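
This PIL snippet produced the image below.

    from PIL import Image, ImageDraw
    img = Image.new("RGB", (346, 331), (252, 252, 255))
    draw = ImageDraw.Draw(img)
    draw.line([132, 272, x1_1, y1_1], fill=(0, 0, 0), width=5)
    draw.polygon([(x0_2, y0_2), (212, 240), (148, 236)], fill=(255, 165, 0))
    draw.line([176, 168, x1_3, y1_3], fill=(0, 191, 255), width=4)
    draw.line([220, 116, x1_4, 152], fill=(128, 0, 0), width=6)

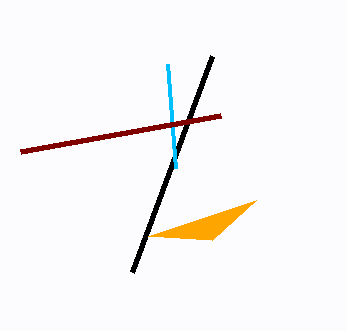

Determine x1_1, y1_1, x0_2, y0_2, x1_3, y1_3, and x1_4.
x1_1 = 212; y1_1 = 56; x0_2 = 256; y0_2 = 200; x1_3 = 168; y1_3 = 64; x1_4 = 20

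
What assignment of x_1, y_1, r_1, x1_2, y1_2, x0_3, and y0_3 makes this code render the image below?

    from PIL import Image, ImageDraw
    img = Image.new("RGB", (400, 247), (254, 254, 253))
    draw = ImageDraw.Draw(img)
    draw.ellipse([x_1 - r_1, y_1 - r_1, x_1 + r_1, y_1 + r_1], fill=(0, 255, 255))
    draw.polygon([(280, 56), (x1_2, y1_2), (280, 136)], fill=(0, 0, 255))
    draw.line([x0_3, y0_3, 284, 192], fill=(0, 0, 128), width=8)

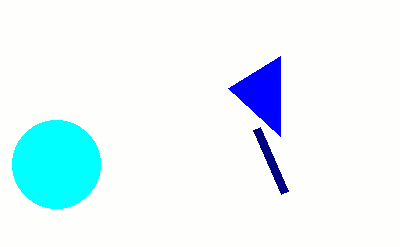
x_1 = 56; y_1 = 164; r_1 = 44; x1_2 = 228; y1_2 = 88; x0_3 = 256; y0_3 = 128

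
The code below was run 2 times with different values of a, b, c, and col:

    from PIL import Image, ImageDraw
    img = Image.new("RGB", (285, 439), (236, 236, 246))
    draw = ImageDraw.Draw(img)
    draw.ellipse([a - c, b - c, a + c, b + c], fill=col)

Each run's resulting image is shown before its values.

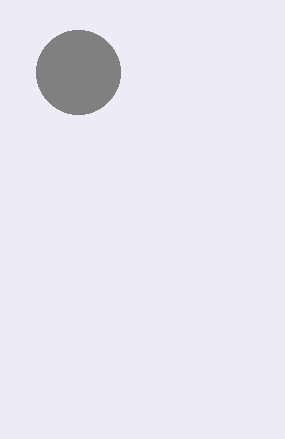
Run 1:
a = 78; b = 72; c = 42; col = 'gray'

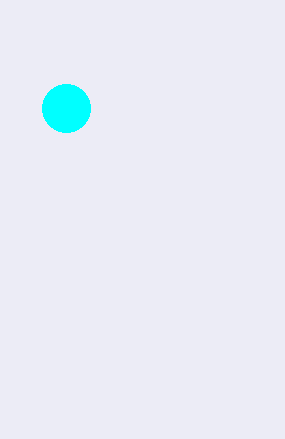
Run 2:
a = 66; b = 108; c = 24; col = 'cyan'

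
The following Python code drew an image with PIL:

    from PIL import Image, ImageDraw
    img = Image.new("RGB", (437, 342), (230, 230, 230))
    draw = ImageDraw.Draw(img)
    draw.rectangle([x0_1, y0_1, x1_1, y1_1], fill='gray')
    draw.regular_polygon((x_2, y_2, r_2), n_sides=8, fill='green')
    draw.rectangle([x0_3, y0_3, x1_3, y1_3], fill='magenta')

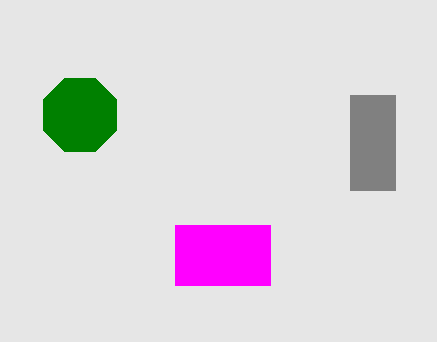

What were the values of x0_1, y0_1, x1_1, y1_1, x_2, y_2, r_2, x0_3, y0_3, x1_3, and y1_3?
x0_1 = 350, y0_1 = 95, x1_1 = 395, y1_1 = 190, x_2 = 80, y_2 = 115, r_2 = 40, x0_3 = 175, y0_3 = 225, x1_3 = 270, y1_3 = 285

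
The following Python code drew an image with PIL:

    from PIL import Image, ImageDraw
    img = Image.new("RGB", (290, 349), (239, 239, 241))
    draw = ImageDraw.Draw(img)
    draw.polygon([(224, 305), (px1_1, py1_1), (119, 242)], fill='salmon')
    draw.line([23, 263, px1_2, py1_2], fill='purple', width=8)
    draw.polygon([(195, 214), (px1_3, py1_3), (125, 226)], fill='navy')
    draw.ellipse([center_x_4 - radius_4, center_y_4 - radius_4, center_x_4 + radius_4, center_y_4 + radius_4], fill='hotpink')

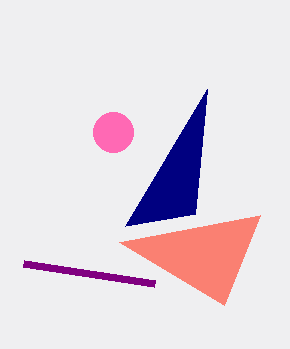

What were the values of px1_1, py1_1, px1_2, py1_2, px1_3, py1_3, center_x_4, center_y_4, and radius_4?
px1_1 = 260, py1_1 = 215, px1_2 = 154, py1_2 = 283, px1_3 = 207, py1_3 = 89, center_x_4 = 113, center_y_4 = 132, radius_4 = 20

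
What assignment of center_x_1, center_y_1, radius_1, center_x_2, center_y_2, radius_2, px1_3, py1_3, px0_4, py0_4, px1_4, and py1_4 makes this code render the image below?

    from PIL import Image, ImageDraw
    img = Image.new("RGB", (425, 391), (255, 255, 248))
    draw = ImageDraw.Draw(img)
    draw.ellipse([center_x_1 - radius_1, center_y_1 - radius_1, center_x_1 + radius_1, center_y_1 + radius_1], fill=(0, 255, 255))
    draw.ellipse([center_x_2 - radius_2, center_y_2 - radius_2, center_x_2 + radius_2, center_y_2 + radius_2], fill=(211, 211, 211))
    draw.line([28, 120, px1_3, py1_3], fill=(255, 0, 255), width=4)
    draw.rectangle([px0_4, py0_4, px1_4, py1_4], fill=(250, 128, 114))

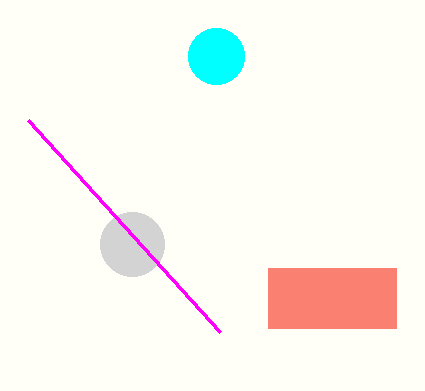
center_x_1 = 216; center_y_1 = 56; radius_1 = 28; center_x_2 = 132; center_y_2 = 244; radius_2 = 32; px1_3 = 220; py1_3 = 332; px0_4 = 268; py0_4 = 268; px1_4 = 396; py1_4 = 328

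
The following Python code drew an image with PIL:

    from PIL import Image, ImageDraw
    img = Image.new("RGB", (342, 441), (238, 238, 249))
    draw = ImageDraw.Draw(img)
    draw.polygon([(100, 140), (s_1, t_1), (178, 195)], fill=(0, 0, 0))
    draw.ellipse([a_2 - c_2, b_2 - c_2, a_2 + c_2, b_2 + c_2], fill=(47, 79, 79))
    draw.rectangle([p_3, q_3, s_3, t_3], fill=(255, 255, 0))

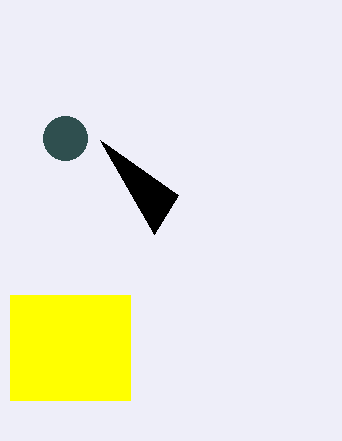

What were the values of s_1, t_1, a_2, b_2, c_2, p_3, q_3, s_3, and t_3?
s_1 = 154
t_1 = 234
a_2 = 65
b_2 = 138
c_2 = 22
p_3 = 10
q_3 = 295
s_3 = 130
t_3 = 400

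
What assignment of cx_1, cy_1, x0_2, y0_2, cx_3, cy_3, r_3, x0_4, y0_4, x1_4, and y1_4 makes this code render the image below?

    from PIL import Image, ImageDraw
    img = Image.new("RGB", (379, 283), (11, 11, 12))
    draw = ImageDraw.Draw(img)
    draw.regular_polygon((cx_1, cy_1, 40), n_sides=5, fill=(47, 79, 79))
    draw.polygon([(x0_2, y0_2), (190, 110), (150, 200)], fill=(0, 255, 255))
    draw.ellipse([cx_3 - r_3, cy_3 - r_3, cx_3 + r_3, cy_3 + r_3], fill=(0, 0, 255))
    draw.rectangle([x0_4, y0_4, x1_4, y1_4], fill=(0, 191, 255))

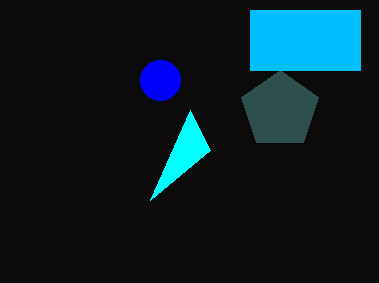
cx_1 = 280; cy_1 = 110; x0_2 = 210; y0_2 = 150; cx_3 = 160; cy_3 = 80; r_3 = 20; x0_4 = 250; y0_4 = 10; x1_4 = 360; y1_4 = 70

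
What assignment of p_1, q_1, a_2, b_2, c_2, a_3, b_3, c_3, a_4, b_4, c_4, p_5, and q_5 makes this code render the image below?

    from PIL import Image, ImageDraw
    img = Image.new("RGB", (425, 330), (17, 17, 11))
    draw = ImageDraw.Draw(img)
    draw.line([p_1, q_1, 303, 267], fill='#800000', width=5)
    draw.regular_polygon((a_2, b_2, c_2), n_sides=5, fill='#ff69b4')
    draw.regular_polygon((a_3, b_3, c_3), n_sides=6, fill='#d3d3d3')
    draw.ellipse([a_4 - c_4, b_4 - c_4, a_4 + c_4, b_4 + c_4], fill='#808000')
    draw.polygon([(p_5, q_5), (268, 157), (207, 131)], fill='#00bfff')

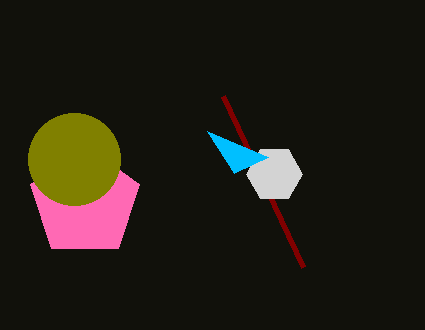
p_1 = 223, q_1 = 96, a_2 = 85, b_2 = 202, c_2 = 57, a_3 = 274, b_3 = 174, c_3 = 28, a_4 = 74, b_4 = 159, c_4 = 46, p_5 = 234, q_5 = 173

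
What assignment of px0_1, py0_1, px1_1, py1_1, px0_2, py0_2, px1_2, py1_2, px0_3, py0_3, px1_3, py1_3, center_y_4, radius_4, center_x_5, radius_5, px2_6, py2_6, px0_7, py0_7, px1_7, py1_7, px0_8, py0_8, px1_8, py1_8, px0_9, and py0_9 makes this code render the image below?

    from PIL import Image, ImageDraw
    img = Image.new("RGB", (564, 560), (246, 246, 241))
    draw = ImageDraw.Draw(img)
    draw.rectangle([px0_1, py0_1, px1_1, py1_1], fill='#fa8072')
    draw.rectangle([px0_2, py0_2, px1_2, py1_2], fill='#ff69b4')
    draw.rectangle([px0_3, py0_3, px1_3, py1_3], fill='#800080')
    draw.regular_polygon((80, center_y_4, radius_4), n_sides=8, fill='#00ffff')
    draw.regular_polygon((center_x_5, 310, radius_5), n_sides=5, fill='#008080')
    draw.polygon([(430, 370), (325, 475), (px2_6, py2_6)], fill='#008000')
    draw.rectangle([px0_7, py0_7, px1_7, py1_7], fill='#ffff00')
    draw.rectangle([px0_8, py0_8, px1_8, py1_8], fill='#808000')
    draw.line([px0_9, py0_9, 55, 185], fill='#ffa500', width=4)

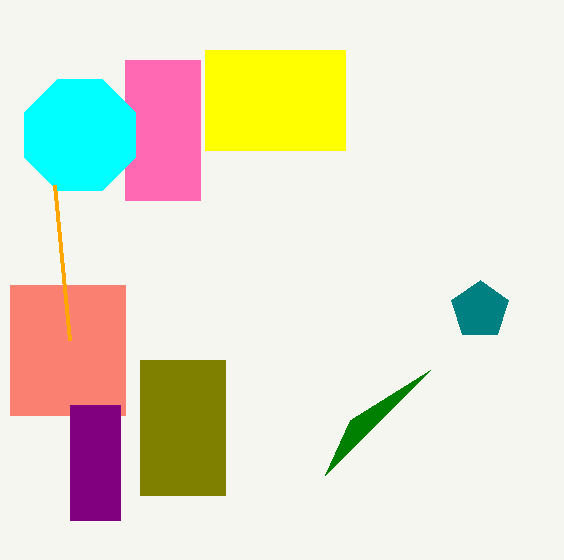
px0_1 = 10, py0_1 = 285, px1_1 = 125, py1_1 = 415, px0_2 = 125, py0_2 = 60, px1_2 = 200, py1_2 = 200, px0_3 = 70, py0_3 = 405, px1_3 = 120, py1_3 = 520, center_y_4 = 135, radius_4 = 60, center_x_5 = 480, radius_5 = 30, px2_6 = 350, py2_6 = 420, px0_7 = 205, py0_7 = 50, px1_7 = 345, py1_7 = 150, px0_8 = 140, py0_8 = 360, px1_8 = 225, py1_8 = 495, px0_9 = 70, py0_9 = 340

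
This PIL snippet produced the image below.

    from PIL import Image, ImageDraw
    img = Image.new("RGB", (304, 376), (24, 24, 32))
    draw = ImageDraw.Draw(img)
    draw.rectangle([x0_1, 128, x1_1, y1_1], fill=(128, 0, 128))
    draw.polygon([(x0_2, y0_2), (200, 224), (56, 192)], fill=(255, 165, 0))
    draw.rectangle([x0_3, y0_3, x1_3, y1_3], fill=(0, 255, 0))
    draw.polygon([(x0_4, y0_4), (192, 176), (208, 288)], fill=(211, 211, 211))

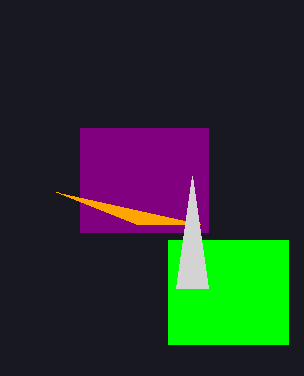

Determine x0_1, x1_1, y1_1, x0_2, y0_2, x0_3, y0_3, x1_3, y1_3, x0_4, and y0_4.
x0_1 = 80
x1_1 = 208
y1_1 = 232
x0_2 = 136
y0_2 = 224
x0_3 = 168
y0_3 = 240
x1_3 = 288
y1_3 = 344
x0_4 = 176
y0_4 = 288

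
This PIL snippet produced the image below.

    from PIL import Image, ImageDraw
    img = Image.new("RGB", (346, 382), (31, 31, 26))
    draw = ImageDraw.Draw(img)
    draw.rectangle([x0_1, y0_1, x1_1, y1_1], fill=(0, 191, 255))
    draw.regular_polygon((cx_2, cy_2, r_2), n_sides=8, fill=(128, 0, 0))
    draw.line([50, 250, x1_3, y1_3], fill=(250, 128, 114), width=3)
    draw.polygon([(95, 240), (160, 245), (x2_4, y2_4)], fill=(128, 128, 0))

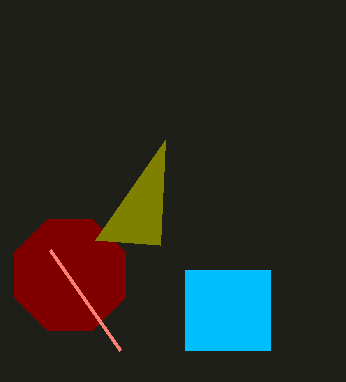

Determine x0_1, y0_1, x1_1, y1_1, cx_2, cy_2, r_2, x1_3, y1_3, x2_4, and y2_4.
x0_1 = 185, y0_1 = 270, x1_1 = 270, y1_1 = 350, cx_2 = 70, cy_2 = 275, r_2 = 60, x1_3 = 120, y1_3 = 350, x2_4 = 165, y2_4 = 140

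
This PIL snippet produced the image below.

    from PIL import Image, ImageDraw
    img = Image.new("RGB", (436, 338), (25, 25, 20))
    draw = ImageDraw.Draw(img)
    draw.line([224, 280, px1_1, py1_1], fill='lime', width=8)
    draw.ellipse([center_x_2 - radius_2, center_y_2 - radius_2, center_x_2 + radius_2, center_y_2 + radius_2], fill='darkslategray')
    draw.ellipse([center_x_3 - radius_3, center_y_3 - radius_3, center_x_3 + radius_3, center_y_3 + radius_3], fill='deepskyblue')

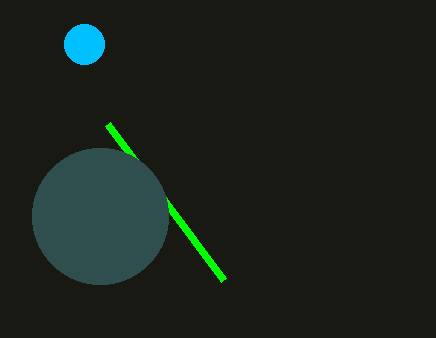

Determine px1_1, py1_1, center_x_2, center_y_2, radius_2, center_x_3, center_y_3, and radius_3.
px1_1 = 108
py1_1 = 124
center_x_2 = 100
center_y_2 = 216
radius_2 = 68
center_x_3 = 84
center_y_3 = 44
radius_3 = 20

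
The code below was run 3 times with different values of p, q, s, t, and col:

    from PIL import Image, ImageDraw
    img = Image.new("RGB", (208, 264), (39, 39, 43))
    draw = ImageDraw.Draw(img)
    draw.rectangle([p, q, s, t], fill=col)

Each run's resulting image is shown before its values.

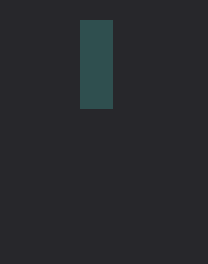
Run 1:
p = 80
q = 20
s = 112
t = 108
col = 'darkslategray'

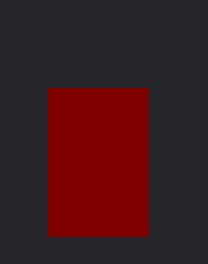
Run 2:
p = 48; q = 88; s = 148; t = 236; col = 'maroon'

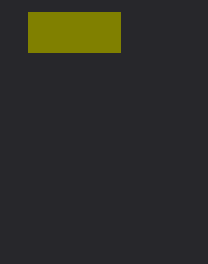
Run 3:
p = 28, q = 12, s = 120, t = 52, col = 'olive'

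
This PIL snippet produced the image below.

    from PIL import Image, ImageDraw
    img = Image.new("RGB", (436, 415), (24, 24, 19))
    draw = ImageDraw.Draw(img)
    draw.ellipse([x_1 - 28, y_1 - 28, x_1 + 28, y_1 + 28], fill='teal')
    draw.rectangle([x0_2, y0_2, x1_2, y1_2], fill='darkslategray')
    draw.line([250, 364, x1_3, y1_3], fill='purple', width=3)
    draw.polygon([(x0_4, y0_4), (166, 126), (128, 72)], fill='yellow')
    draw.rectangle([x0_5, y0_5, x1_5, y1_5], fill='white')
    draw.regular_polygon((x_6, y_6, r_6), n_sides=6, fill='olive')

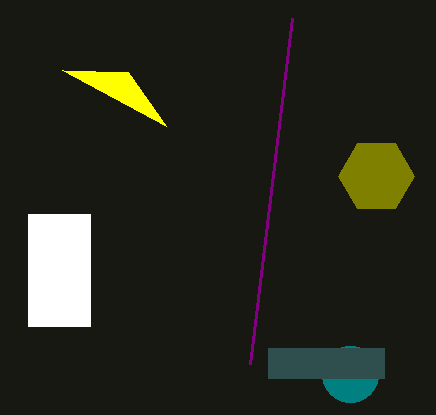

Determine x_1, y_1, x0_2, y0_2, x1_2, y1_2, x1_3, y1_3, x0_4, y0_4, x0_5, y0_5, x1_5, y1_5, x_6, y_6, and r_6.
x_1 = 350; y_1 = 374; x0_2 = 268; y0_2 = 348; x1_2 = 384; y1_2 = 378; x1_3 = 292; y1_3 = 18; x0_4 = 62; y0_4 = 70; x0_5 = 28; y0_5 = 214; x1_5 = 90; y1_5 = 326; x_6 = 376; y_6 = 176; r_6 = 38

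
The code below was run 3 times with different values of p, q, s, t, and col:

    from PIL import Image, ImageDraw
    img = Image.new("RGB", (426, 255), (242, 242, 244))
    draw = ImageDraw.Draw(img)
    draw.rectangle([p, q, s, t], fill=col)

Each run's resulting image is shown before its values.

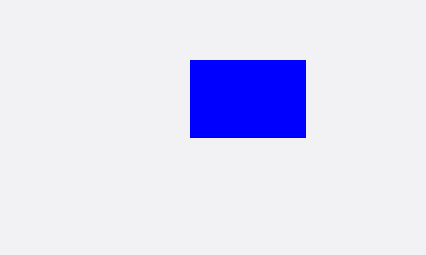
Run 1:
p = 190, q = 60, s = 305, t = 137, col = 'blue'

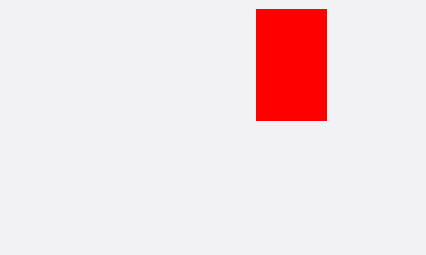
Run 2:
p = 256, q = 9, s = 326, t = 120, col = 'red'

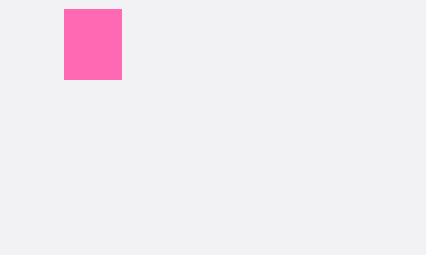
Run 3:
p = 64; q = 9; s = 121; t = 79; col = 'hotpink'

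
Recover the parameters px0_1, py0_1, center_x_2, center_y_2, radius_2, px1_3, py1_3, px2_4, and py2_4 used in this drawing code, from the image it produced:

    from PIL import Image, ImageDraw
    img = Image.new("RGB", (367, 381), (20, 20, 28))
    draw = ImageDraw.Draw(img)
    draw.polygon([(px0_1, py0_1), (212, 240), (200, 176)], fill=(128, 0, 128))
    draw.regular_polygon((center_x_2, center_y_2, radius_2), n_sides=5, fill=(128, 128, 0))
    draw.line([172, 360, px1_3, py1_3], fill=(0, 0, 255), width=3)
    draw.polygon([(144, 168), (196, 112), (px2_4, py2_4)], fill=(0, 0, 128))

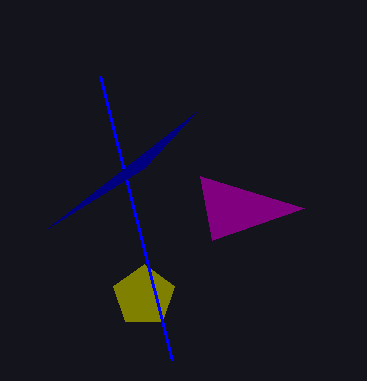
px0_1 = 304; py0_1 = 208; center_x_2 = 144; center_y_2 = 296; radius_2 = 32; px1_3 = 100; py1_3 = 76; px2_4 = 48; py2_4 = 228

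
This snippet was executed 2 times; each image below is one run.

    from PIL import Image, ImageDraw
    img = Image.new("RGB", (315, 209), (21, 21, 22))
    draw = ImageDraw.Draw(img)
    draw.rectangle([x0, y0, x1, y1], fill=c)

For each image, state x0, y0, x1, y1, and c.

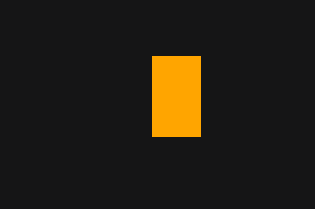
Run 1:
x0 = 152, y0 = 56, x1 = 200, y1 = 136, c = 'orange'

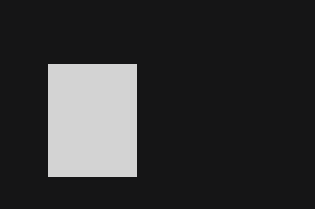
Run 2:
x0 = 48
y0 = 64
x1 = 136
y1 = 176
c = 'lightgray'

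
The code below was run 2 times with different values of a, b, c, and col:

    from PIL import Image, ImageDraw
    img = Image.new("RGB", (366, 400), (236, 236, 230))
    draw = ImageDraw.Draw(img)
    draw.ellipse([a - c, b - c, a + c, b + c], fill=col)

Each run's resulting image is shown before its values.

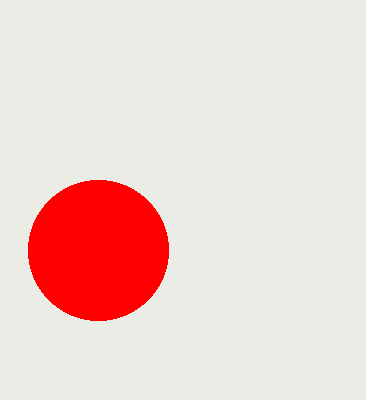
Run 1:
a = 98
b = 250
c = 70
col = 'red'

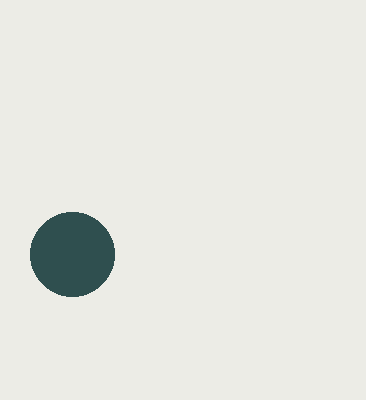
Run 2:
a = 72; b = 254; c = 42; col = 'darkslategray'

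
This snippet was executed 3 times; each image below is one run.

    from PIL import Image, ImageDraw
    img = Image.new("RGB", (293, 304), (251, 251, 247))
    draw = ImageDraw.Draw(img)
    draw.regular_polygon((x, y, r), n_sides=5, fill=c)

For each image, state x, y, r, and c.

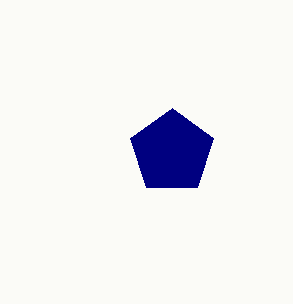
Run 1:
x = 172; y = 152; r = 44; c = 'navy'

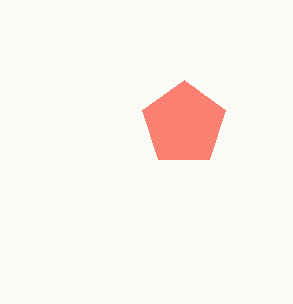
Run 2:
x = 184; y = 124; r = 44; c = 'salmon'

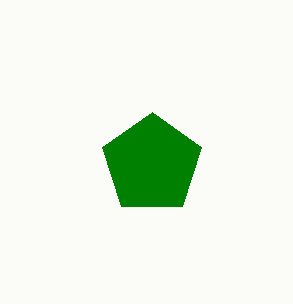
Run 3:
x = 152, y = 164, r = 52, c = 'green'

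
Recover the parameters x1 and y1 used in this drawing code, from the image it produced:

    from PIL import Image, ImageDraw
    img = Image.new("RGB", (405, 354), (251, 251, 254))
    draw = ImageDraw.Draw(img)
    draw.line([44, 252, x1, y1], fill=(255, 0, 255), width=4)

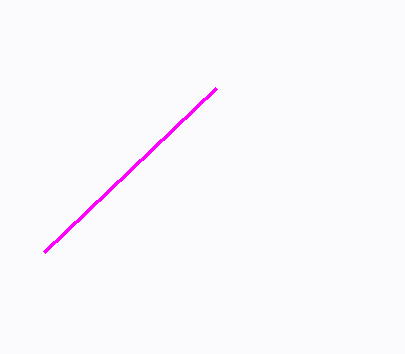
x1 = 216; y1 = 88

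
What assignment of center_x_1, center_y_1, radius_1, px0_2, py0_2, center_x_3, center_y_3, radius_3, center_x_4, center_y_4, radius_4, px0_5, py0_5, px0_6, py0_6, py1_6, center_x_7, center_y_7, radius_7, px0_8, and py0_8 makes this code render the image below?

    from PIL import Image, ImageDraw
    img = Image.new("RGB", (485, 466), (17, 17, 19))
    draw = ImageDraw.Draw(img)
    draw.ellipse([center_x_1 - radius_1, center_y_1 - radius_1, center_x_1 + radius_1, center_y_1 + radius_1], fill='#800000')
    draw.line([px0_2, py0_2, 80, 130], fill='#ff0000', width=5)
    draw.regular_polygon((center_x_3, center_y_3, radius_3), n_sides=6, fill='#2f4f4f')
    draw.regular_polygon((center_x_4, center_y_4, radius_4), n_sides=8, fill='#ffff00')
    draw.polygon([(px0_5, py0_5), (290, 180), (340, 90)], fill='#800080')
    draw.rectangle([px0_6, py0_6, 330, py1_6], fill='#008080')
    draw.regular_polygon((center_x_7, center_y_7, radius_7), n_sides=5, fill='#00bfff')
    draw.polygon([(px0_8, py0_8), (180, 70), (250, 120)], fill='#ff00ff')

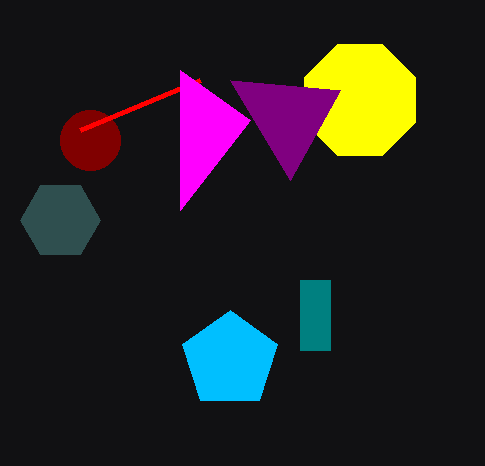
center_x_1 = 90, center_y_1 = 140, radius_1 = 30, px0_2 = 200, py0_2 = 80, center_x_3 = 60, center_y_3 = 220, radius_3 = 40, center_x_4 = 360, center_y_4 = 100, radius_4 = 60, px0_5 = 230, py0_5 = 80, px0_6 = 300, py0_6 = 280, py1_6 = 350, center_x_7 = 230, center_y_7 = 360, radius_7 = 50, px0_8 = 180, py0_8 = 210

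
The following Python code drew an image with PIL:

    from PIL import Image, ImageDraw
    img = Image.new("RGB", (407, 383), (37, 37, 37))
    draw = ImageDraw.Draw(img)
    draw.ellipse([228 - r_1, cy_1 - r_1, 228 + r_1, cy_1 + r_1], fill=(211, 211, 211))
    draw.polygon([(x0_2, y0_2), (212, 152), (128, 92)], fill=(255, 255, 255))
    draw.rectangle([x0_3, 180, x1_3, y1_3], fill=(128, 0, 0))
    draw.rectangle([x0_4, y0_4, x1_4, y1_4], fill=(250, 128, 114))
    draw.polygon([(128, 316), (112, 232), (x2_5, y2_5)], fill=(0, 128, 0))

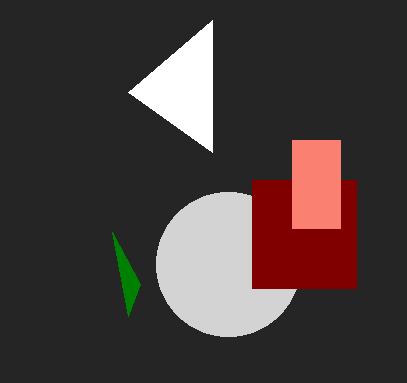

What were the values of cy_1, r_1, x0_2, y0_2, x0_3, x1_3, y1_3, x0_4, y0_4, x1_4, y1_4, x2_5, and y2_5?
cy_1 = 264; r_1 = 72; x0_2 = 212; y0_2 = 20; x0_3 = 252; x1_3 = 356; y1_3 = 288; x0_4 = 292; y0_4 = 140; x1_4 = 340; y1_4 = 228; x2_5 = 140; y2_5 = 284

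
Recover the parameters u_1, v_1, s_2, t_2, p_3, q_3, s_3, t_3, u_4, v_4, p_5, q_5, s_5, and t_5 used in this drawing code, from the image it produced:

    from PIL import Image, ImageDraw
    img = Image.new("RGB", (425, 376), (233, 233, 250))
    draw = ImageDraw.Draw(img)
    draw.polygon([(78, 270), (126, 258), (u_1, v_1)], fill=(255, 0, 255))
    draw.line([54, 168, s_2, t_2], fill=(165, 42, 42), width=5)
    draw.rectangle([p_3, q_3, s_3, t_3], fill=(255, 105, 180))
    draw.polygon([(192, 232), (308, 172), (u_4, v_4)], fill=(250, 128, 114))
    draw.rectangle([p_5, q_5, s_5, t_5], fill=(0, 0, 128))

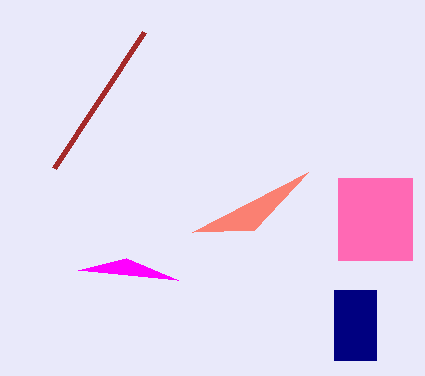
u_1 = 178
v_1 = 280
s_2 = 144
t_2 = 32
p_3 = 338
q_3 = 178
s_3 = 412
t_3 = 260
u_4 = 254
v_4 = 230
p_5 = 334
q_5 = 290
s_5 = 376
t_5 = 360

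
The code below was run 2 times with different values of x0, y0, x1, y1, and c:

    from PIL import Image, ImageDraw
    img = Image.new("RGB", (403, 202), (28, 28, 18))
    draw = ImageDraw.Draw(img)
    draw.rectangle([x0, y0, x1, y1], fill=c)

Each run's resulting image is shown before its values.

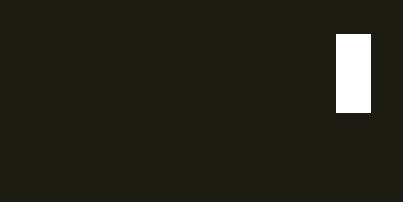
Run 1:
x0 = 336, y0 = 34, x1 = 370, y1 = 112, c = 'white'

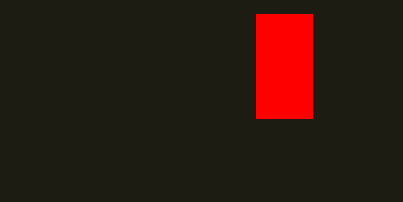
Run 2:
x0 = 256; y0 = 14; x1 = 312; y1 = 118; c = 'red'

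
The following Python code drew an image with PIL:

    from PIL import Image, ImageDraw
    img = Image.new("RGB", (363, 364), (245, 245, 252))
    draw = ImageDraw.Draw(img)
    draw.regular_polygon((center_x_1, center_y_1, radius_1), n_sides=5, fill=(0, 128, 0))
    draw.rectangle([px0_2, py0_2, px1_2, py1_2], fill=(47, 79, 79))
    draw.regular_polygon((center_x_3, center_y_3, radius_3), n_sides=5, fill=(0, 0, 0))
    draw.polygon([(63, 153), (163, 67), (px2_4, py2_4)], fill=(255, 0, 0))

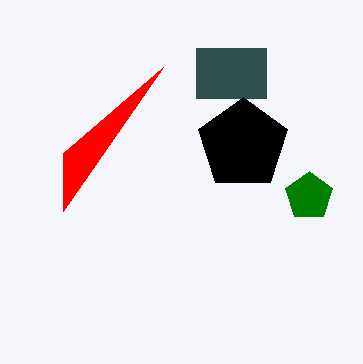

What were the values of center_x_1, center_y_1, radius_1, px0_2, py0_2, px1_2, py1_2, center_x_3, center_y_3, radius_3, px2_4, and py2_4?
center_x_1 = 309, center_y_1 = 196, radius_1 = 25, px0_2 = 196, py0_2 = 48, px1_2 = 266, py1_2 = 98, center_x_3 = 243, center_y_3 = 144, radius_3 = 47, px2_4 = 63, py2_4 = 211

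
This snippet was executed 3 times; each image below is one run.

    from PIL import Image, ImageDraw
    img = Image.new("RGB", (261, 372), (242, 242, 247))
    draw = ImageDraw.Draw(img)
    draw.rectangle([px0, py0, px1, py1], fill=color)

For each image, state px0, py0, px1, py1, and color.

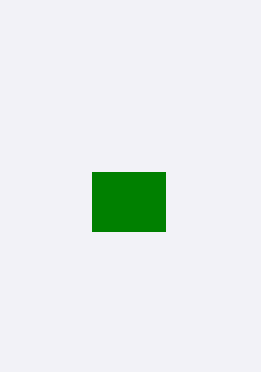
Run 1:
px0 = 92; py0 = 172; px1 = 165; py1 = 231; color = 'green'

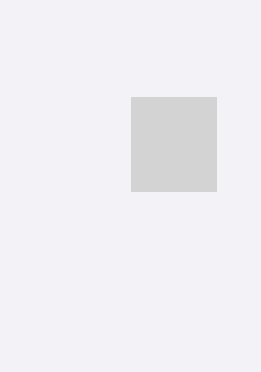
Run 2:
px0 = 131, py0 = 97, px1 = 216, py1 = 191, color = 'lightgray'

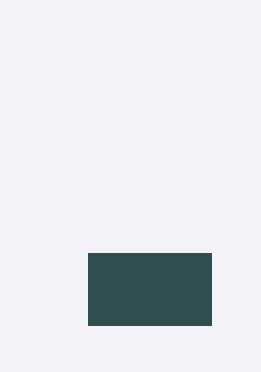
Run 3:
px0 = 88; py0 = 253; px1 = 211; py1 = 325; color = 'darkslategray'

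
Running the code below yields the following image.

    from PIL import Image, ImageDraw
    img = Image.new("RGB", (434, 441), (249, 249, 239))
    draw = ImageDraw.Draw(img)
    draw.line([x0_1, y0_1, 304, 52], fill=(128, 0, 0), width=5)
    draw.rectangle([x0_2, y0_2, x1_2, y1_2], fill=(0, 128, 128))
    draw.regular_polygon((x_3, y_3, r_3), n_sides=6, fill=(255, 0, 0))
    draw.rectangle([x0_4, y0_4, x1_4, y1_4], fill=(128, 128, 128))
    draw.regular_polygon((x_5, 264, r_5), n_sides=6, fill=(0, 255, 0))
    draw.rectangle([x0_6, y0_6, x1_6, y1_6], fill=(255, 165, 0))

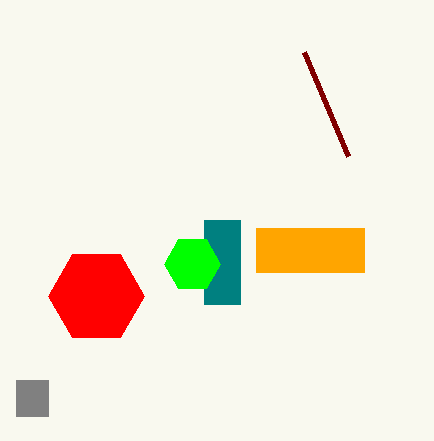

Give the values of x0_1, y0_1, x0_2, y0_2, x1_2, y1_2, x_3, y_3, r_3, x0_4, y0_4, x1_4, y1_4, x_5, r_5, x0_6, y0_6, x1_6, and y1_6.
x0_1 = 348
y0_1 = 156
x0_2 = 204
y0_2 = 220
x1_2 = 240
y1_2 = 304
x_3 = 96
y_3 = 296
r_3 = 48
x0_4 = 16
y0_4 = 380
x1_4 = 48
y1_4 = 416
x_5 = 192
r_5 = 28
x0_6 = 256
y0_6 = 228
x1_6 = 364
y1_6 = 272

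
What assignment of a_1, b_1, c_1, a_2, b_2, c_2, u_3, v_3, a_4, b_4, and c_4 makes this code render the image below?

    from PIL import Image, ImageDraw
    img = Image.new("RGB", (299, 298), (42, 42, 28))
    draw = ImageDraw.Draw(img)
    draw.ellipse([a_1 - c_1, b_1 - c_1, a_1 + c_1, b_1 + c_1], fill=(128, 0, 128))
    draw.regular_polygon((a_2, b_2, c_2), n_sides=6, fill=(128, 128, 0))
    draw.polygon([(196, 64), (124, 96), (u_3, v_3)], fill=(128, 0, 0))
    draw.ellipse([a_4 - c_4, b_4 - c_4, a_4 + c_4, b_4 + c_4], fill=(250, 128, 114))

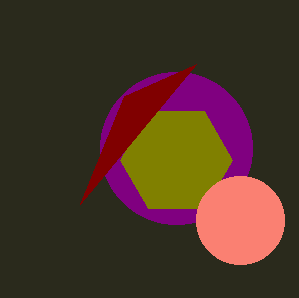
a_1 = 176
b_1 = 148
c_1 = 76
a_2 = 176
b_2 = 160
c_2 = 56
u_3 = 80
v_3 = 204
a_4 = 240
b_4 = 220
c_4 = 44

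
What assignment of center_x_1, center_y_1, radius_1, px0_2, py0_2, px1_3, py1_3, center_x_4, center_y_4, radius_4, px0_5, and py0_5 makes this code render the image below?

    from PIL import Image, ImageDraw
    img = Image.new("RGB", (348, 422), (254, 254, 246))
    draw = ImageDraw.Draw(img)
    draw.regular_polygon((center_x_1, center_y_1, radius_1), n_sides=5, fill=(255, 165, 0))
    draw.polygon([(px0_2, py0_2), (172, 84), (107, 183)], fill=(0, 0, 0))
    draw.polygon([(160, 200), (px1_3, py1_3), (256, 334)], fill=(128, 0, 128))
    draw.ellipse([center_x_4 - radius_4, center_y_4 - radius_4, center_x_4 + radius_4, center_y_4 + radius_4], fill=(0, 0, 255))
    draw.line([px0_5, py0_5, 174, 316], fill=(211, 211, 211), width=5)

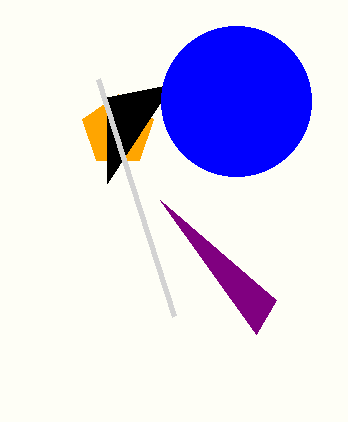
center_x_1 = 118, center_y_1 = 131, radius_1 = 37, px0_2 = 107, py0_2 = 97, px1_3 = 276, py1_3 = 300, center_x_4 = 236, center_y_4 = 101, radius_4 = 75, px0_5 = 98, py0_5 = 79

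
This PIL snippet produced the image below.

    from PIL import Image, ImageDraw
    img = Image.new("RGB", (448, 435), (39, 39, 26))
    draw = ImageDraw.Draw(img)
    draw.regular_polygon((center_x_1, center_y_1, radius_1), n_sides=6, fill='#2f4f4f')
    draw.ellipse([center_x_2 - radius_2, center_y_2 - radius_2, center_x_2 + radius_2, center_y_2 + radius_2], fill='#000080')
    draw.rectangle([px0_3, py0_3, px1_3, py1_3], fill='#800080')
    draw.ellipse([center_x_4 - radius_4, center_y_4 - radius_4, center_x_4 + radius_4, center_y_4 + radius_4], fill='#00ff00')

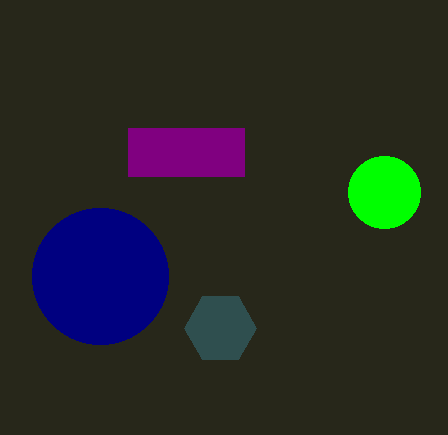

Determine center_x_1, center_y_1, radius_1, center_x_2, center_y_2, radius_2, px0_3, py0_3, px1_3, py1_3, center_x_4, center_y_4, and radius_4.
center_x_1 = 220, center_y_1 = 328, radius_1 = 36, center_x_2 = 100, center_y_2 = 276, radius_2 = 68, px0_3 = 128, py0_3 = 128, px1_3 = 244, py1_3 = 176, center_x_4 = 384, center_y_4 = 192, radius_4 = 36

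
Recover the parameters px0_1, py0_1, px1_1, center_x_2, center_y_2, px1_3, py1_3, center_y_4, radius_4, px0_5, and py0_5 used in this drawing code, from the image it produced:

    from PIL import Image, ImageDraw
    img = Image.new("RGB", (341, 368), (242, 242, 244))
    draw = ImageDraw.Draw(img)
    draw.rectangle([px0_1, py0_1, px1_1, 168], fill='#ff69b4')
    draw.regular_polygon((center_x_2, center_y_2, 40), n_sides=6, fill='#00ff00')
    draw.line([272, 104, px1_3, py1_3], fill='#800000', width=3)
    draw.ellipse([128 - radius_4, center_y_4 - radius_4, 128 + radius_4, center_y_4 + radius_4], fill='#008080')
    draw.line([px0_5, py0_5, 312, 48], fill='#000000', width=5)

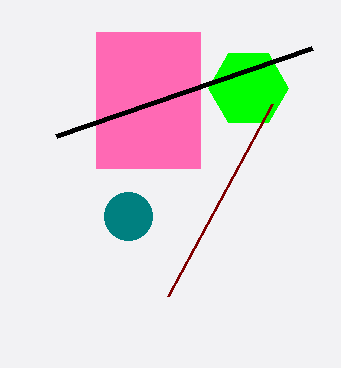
px0_1 = 96; py0_1 = 32; px1_1 = 200; center_x_2 = 248; center_y_2 = 88; px1_3 = 168; py1_3 = 296; center_y_4 = 216; radius_4 = 24; px0_5 = 56; py0_5 = 136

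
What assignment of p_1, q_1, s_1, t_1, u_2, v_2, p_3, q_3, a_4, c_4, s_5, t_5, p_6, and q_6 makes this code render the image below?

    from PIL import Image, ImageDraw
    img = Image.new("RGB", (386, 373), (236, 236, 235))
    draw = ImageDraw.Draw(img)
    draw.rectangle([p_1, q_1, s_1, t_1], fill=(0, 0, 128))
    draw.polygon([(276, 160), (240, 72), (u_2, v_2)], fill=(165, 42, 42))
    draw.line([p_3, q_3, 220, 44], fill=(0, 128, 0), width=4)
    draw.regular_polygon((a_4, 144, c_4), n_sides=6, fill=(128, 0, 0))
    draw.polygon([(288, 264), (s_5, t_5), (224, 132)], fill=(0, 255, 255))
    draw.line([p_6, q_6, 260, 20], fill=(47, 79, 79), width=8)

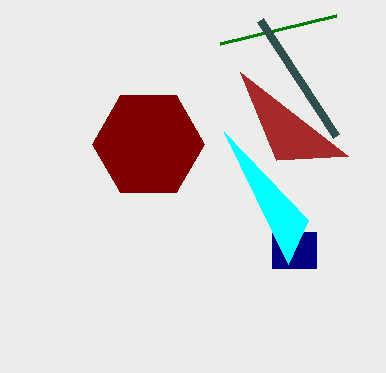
p_1 = 272; q_1 = 232; s_1 = 316; t_1 = 268; u_2 = 348; v_2 = 156; p_3 = 336; q_3 = 16; a_4 = 148; c_4 = 56; s_5 = 308; t_5 = 220; p_6 = 336; q_6 = 136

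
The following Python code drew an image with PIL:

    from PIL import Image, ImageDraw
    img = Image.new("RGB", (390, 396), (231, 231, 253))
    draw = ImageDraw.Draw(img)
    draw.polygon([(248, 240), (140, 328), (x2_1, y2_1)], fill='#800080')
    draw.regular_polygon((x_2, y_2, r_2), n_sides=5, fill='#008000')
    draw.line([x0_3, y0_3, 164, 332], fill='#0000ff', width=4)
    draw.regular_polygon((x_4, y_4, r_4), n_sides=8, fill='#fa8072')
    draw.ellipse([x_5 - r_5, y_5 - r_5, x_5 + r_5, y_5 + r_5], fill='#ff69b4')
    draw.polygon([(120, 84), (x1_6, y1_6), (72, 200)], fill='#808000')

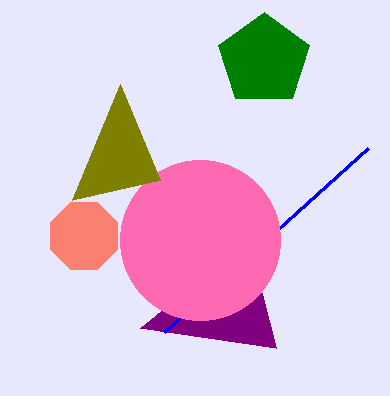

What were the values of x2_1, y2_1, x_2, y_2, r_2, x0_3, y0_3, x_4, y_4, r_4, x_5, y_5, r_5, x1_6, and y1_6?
x2_1 = 276, y2_1 = 348, x_2 = 264, y_2 = 60, r_2 = 48, x0_3 = 368, y0_3 = 148, x_4 = 84, y_4 = 236, r_4 = 36, x_5 = 200, y_5 = 240, r_5 = 80, x1_6 = 160, y1_6 = 180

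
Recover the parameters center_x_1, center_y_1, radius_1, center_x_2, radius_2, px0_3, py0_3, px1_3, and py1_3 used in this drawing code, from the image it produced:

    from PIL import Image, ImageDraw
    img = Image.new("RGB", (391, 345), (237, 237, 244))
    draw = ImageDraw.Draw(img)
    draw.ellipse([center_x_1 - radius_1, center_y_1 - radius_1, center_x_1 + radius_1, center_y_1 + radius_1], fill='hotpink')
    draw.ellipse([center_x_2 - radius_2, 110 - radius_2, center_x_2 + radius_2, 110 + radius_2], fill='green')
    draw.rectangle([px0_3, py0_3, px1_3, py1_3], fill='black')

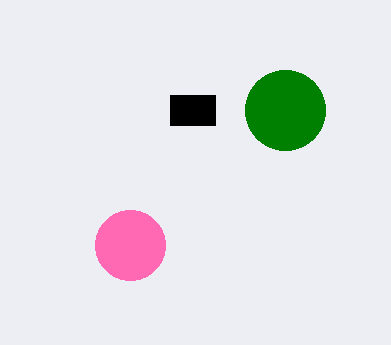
center_x_1 = 130
center_y_1 = 245
radius_1 = 35
center_x_2 = 285
radius_2 = 40
px0_3 = 170
py0_3 = 95
px1_3 = 215
py1_3 = 125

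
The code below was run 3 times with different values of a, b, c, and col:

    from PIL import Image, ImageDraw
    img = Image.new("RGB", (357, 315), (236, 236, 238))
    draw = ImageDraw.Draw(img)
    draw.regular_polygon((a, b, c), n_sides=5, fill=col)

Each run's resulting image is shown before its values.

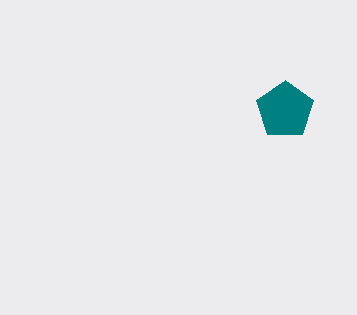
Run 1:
a = 285; b = 110; c = 30; col = 'teal'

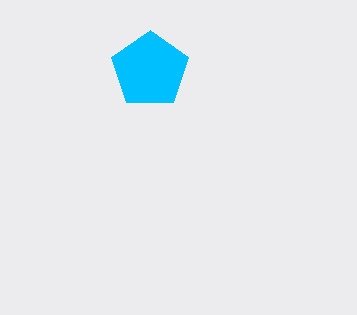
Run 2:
a = 150
b = 70
c = 40
col = 'deepskyblue'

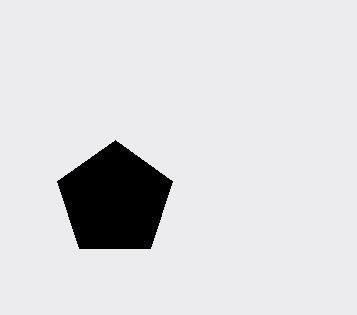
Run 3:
a = 115, b = 200, c = 60, col = 'black'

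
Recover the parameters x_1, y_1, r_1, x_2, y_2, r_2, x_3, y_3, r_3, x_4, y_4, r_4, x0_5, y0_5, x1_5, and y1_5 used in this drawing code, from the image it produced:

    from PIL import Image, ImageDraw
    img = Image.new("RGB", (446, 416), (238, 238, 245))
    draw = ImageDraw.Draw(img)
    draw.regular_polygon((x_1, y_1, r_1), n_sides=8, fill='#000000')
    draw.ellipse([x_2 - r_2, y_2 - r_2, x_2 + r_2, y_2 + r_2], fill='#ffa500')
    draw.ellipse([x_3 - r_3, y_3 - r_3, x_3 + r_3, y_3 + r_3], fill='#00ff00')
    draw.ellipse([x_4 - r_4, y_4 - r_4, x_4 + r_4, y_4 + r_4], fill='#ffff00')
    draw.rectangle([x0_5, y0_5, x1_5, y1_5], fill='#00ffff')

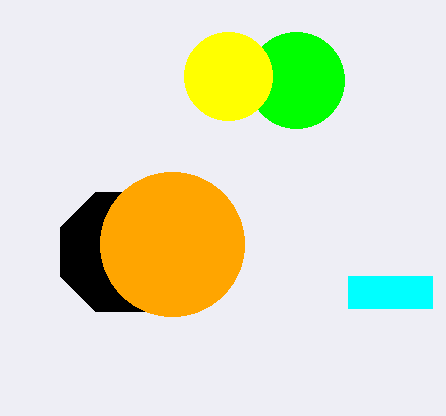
x_1 = 120, y_1 = 252, r_1 = 64, x_2 = 172, y_2 = 244, r_2 = 72, x_3 = 296, y_3 = 80, r_3 = 48, x_4 = 228, y_4 = 76, r_4 = 44, x0_5 = 348, y0_5 = 276, x1_5 = 432, y1_5 = 308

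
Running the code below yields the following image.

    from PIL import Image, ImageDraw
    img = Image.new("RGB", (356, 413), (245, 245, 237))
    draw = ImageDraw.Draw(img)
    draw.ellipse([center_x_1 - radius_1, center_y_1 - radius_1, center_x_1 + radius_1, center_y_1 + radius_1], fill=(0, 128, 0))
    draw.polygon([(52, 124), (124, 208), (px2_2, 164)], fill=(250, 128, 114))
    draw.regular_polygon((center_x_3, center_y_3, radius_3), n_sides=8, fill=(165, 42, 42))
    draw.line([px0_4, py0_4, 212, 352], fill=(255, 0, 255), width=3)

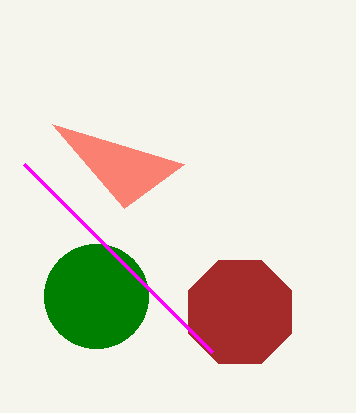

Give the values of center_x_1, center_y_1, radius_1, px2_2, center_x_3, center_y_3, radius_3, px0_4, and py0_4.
center_x_1 = 96; center_y_1 = 296; radius_1 = 52; px2_2 = 184; center_x_3 = 240; center_y_3 = 312; radius_3 = 56; px0_4 = 24; py0_4 = 164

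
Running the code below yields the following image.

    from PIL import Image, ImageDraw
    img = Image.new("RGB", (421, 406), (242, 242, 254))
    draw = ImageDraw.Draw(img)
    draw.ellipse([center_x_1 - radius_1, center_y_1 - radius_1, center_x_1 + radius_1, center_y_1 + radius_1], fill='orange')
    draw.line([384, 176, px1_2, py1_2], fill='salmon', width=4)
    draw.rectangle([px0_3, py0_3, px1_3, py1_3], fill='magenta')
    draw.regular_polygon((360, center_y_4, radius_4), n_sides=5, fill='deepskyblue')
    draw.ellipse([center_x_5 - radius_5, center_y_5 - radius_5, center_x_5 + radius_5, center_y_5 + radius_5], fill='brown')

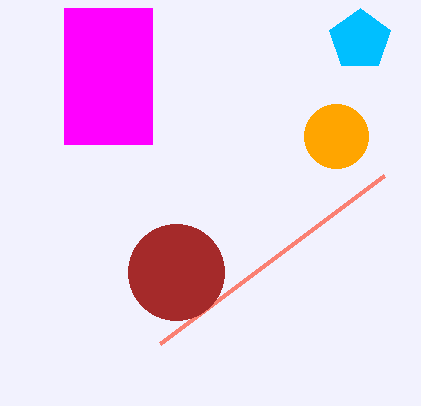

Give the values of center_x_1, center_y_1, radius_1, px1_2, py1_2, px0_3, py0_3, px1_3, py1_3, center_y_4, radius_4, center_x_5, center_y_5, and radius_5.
center_x_1 = 336
center_y_1 = 136
radius_1 = 32
px1_2 = 160
py1_2 = 344
px0_3 = 64
py0_3 = 8
px1_3 = 152
py1_3 = 144
center_y_4 = 40
radius_4 = 32
center_x_5 = 176
center_y_5 = 272
radius_5 = 48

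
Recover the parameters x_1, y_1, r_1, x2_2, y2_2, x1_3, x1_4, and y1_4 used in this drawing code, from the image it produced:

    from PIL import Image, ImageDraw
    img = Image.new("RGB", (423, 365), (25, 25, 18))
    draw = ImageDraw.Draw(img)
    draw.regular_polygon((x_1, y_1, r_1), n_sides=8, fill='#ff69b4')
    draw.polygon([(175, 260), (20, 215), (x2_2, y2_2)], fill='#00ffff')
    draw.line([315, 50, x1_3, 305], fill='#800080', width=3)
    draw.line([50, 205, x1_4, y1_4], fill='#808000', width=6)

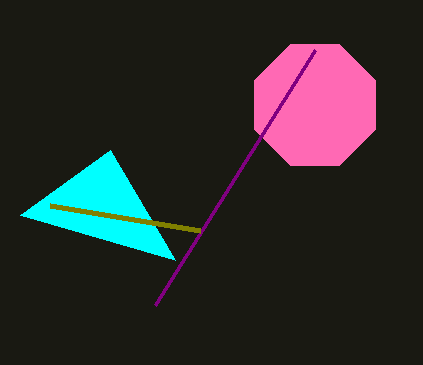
x_1 = 315; y_1 = 105; r_1 = 65; x2_2 = 110; y2_2 = 150; x1_3 = 155; x1_4 = 200; y1_4 = 230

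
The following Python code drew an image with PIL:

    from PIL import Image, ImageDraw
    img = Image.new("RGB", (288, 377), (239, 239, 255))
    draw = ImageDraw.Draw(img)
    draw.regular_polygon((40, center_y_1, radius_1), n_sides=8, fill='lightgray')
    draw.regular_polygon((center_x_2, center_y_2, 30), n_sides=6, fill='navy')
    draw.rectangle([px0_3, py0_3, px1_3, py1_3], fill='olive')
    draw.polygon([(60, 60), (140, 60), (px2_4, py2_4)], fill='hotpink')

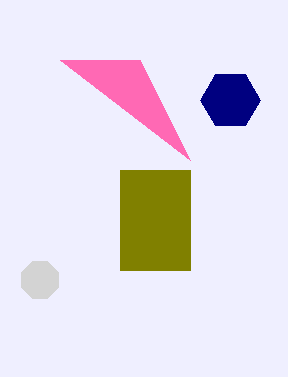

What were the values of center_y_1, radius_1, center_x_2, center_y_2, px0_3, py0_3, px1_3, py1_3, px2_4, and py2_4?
center_y_1 = 280, radius_1 = 20, center_x_2 = 230, center_y_2 = 100, px0_3 = 120, py0_3 = 170, px1_3 = 190, py1_3 = 270, px2_4 = 190, py2_4 = 160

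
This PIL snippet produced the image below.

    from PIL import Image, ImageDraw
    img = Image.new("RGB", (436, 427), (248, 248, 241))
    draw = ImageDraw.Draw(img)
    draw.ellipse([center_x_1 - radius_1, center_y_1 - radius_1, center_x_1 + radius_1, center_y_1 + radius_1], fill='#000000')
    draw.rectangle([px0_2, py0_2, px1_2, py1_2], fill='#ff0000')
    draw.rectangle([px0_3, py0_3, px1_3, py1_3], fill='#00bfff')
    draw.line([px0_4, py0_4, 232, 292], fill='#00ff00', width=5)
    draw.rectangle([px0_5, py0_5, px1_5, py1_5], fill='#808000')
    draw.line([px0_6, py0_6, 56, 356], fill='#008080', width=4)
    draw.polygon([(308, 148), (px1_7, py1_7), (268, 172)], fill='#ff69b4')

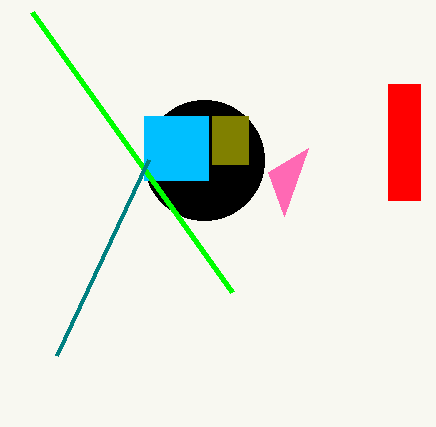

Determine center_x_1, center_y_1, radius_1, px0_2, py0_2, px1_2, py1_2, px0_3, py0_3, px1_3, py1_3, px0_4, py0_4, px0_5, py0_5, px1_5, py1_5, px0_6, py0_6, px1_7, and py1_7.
center_x_1 = 204; center_y_1 = 160; radius_1 = 60; px0_2 = 388; py0_2 = 84; px1_2 = 420; py1_2 = 200; px0_3 = 144; py0_3 = 116; px1_3 = 208; py1_3 = 180; px0_4 = 32; py0_4 = 12; px0_5 = 212; py0_5 = 116; px1_5 = 248; py1_5 = 164; px0_6 = 148; py0_6 = 160; px1_7 = 284; py1_7 = 216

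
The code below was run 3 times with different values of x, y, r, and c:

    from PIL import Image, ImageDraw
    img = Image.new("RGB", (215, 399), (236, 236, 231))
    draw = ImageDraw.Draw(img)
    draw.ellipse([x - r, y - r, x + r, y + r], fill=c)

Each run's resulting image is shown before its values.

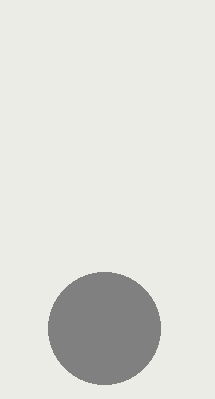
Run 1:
x = 104; y = 328; r = 56; c = 'gray'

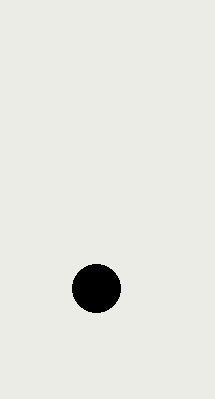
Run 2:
x = 96, y = 288, r = 24, c = 'black'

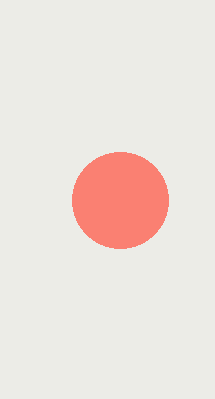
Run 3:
x = 120; y = 200; r = 48; c = 'salmon'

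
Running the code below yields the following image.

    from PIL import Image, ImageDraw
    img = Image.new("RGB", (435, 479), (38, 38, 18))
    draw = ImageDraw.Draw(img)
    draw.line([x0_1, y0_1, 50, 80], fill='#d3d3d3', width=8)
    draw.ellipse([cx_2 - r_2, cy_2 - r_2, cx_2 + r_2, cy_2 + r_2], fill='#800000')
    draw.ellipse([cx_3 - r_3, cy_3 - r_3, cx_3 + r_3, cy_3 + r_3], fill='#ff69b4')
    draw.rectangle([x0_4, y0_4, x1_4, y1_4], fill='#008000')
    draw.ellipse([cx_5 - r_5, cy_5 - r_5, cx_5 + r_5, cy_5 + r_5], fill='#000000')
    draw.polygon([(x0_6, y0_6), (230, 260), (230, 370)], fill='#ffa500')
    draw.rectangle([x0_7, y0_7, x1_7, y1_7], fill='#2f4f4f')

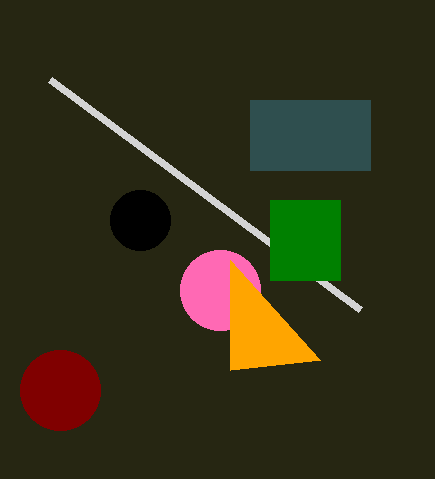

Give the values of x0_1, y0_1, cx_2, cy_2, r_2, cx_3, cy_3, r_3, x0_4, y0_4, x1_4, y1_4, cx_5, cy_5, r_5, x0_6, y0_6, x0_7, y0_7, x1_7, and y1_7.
x0_1 = 360; y0_1 = 310; cx_2 = 60; cy_2 = 390; r_2 = 40; cx_3 = 220; cy_3 = 290; r_3 = 40; x0_4 = 270; y0_4 = 200; x1_4 = 340; y1_4 = 280; cx_5 = 140; cy_5 = 220; r_5 = 30; x0_6 = 320; y0_6 = 360; x0_7 = 250; y0_7 = 100; x1_7 = 370; y1_7 = 170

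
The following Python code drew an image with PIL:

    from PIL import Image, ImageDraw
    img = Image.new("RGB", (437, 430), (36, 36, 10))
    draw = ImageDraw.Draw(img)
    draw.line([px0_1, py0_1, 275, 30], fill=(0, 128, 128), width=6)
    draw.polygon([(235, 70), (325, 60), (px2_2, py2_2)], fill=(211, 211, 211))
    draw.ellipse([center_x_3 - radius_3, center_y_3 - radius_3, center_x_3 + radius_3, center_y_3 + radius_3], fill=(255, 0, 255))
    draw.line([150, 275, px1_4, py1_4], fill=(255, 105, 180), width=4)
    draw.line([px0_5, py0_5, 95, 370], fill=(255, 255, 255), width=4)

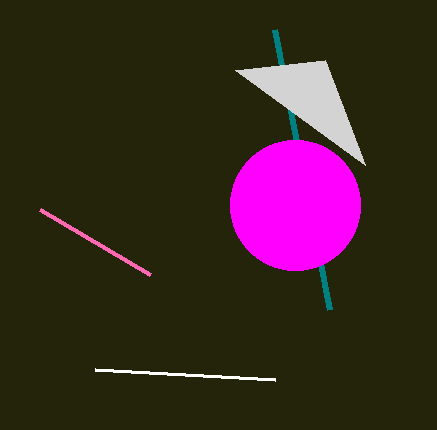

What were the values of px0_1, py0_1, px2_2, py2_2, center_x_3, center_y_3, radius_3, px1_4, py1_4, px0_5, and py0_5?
px0_1 = 330; py0_1 = 310; px2_2 = 365; py2_2 = 165; center_x_3 = 295; center_y_3 = 205; radius_3 = 65; px1_4 = 40; py1_4 = 210; px0_5 = 275; py0_5 = 380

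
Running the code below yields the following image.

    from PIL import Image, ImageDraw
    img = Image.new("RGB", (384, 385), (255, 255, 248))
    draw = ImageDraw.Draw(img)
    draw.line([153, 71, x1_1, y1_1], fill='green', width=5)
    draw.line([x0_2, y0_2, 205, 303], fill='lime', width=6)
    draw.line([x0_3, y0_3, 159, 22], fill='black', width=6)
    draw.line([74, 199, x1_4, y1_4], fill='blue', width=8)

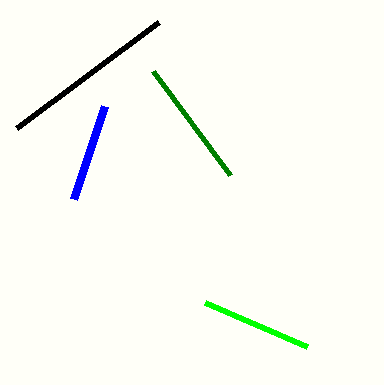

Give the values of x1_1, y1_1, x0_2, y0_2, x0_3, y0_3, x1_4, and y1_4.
x1_1 = 230; y1_1 = 175; x0_2 = 307; y0_2 = 347; x0_3 = 17; y0_3 = 128; x1_4 = 105; y1_4 = 106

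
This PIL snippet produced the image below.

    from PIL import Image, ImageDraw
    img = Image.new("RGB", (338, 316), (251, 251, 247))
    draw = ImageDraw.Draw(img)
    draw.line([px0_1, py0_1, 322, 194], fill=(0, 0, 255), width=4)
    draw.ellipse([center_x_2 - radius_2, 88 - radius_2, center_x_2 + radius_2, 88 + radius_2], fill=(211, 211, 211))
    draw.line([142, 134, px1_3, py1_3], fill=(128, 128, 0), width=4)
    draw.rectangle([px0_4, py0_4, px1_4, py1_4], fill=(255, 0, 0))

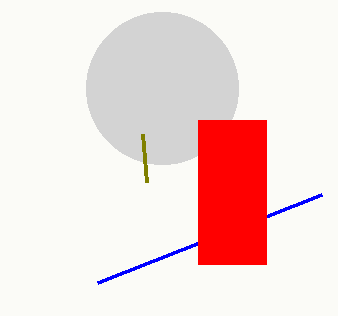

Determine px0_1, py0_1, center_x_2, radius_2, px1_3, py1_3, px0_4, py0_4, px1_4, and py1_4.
px0_1 = 98
py0_1 = 282
center_x_2 = 162
radius_2 = 76
px1_3 = 146
py1_3 = 182
px0_4 = 198
py0_4 = 120
px1_4 = 266
py1_4 = 264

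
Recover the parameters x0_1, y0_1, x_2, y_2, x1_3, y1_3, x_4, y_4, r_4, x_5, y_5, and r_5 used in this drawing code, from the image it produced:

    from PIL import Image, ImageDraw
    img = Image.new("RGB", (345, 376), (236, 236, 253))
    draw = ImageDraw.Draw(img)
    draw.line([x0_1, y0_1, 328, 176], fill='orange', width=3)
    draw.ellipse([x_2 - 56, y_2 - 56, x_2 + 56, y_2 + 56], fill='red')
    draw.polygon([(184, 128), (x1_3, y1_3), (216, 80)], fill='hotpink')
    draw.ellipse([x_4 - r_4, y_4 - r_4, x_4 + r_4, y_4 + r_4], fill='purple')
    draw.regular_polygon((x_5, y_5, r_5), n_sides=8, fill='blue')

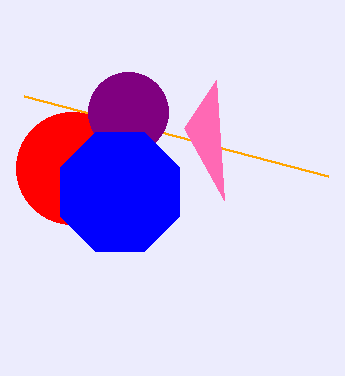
x0_1 = 24, y0_1 = 96, x_2 = 72, y_2 = 168, x1_3 = 224, y1_3 = 200, x_4 = 128, y_4 = 112, r_4 = 40, x_5 = 120, y_5 = 192, r_5 = 64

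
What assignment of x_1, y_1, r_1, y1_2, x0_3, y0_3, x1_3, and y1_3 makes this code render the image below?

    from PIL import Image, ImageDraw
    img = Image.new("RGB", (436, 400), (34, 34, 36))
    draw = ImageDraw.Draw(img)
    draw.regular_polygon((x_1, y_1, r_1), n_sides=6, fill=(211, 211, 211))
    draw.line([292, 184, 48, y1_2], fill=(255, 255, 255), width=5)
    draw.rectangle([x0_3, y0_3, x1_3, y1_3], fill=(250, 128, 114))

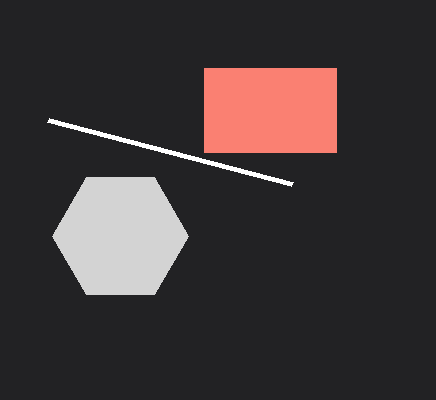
x_1 = 120, y_1 = 236, r_1 = 68, y1_2 = 120, x0_3 = 204, y0_3 = 68, x1_3 = 336, y1_3 = 152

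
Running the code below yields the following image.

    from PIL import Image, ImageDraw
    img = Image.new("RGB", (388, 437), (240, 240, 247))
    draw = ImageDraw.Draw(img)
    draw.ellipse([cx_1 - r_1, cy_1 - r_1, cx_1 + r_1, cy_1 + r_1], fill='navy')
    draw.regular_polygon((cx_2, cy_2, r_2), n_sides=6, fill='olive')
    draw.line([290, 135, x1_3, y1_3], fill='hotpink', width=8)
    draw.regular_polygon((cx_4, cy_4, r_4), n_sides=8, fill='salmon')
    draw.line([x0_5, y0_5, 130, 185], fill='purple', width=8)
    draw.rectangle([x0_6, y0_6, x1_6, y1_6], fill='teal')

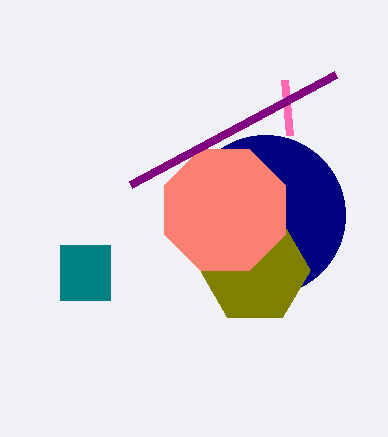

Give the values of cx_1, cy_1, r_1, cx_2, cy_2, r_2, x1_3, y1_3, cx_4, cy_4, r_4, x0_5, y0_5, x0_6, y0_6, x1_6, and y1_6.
cx_1 = 265
cy_1 = 215
r_1 = 80
cx_2 = 255
cy_2 = 270
r_2 = 55
x1_3 = 285
y1_3 = 80
cx_4 = 225
cy_4 = 210
r_4 = 65
x0_5 = 335
y0_5 = 75
x0_6 = 60
y0_6 = 245
x1_6 = 110
y1_6 = 300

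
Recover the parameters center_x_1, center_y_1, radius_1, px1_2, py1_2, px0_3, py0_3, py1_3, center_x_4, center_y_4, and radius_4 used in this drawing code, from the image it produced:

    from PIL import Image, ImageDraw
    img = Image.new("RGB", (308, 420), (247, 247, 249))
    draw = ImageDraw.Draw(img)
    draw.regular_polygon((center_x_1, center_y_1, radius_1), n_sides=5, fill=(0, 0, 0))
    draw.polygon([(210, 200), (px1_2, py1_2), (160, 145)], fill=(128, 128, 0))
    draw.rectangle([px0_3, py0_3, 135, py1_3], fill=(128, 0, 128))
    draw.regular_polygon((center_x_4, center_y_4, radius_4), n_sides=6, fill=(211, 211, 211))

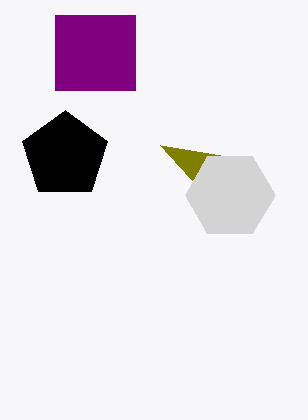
center_x_1 = 65, center_y_1 = 155, radius_1 = 45, px1_2 = 220, py1_2 = 155, px0_3 = 55, py0_3 = 15, py1_3 = 90, center_x_4 = 230, center_y_4 = 195, radius_4 = 45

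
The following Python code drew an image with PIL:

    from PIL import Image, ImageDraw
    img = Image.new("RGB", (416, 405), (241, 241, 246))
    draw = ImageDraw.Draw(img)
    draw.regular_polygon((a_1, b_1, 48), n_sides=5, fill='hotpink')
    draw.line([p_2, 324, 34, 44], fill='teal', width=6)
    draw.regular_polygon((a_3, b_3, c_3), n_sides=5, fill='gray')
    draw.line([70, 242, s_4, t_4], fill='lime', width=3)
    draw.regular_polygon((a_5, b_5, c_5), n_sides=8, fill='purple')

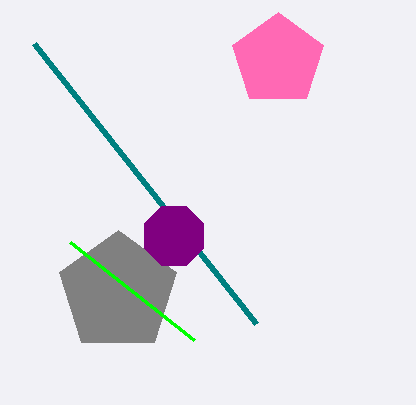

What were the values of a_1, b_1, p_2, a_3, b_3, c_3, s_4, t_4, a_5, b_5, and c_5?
a_1 = 278, b_1 = 60, p_2 = 256, a_3 = 118, b_3 = 292, c_3 = 62, s_4 = 194, t_4 = 340, a_5 = 174, b_5 = 236, c_5 = 32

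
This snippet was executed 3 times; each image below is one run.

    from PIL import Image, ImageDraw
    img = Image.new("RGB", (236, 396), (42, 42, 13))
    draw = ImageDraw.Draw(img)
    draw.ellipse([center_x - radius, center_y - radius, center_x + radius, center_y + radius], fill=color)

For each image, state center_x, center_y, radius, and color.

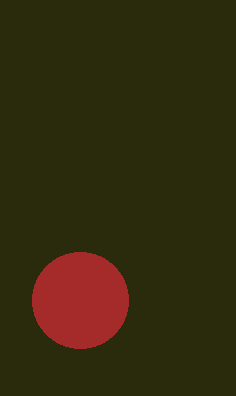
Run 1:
center_x = 80, center_y = 300, radius = 48, color = 'brown'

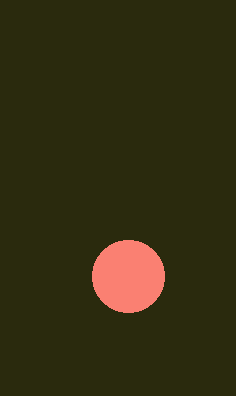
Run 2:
center_x = 128, center_y = 276, radius = 36, color = 'salmon'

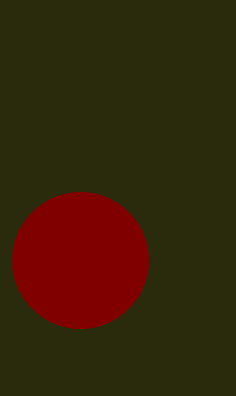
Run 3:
center_x = 80; center_y = 260; radius = 68; color = 'maroon'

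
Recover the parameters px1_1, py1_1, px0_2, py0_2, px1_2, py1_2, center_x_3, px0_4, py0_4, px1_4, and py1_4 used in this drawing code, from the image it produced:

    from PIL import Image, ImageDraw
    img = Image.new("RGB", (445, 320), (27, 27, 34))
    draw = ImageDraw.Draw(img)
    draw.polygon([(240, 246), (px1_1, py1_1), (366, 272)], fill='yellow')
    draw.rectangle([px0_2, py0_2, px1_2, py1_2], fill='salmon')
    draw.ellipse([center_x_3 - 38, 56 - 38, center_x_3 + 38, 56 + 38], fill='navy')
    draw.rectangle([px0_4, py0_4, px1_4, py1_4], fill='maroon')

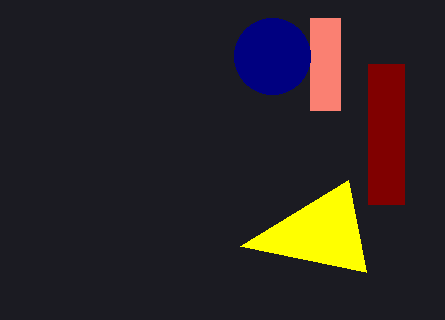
px1_1 = 348
py1_1 = 180
px0_2 = 310
py0_2 = 18
px1_2 = 340
py1_2 = 110
center_x_3 = 272
px0_4 = 368
py0_4 = 64
px1_4 = 404
py1_4 = 204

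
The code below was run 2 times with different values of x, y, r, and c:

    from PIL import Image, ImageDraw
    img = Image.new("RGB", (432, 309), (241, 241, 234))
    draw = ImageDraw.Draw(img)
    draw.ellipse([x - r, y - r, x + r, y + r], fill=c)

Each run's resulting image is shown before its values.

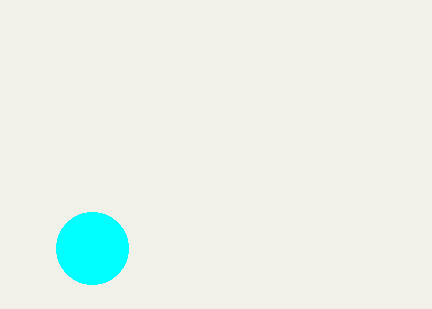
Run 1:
x = 92; y = 248; r = 36; c = 'cyan'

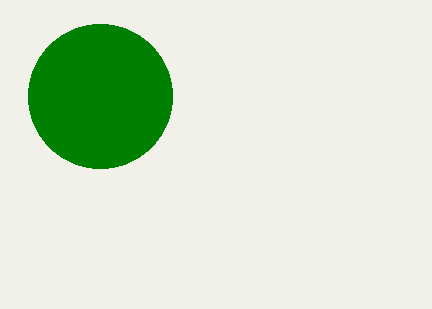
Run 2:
x = 100; y = 96; r = 72; c = 'green'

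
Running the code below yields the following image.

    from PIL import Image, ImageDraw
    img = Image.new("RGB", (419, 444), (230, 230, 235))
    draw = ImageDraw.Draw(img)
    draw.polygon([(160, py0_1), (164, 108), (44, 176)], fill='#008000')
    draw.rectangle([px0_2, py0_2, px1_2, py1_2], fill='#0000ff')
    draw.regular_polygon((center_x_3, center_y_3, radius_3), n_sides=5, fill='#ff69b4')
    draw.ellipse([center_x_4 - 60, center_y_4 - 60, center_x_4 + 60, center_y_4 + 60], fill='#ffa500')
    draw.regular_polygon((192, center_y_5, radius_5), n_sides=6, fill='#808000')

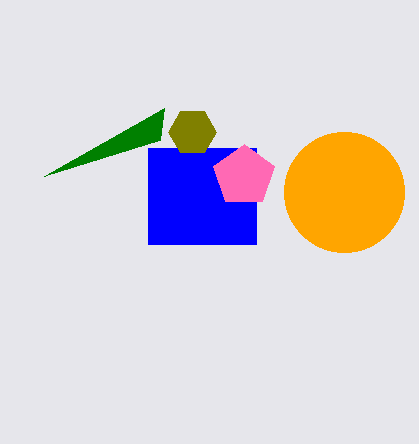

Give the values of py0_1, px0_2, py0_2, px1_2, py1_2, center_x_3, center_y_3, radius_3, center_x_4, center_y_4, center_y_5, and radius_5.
py0_1 = 140, px0_2 = 148, py0_2 = 148, px1_2 = 256, py1_2 = 244, center_x_3 = 244, center_y_3 = 176, radius_3 = 32, center_x_4 = 344, center_y_4 = 192, center_y_5 = 132, radius_5 = 24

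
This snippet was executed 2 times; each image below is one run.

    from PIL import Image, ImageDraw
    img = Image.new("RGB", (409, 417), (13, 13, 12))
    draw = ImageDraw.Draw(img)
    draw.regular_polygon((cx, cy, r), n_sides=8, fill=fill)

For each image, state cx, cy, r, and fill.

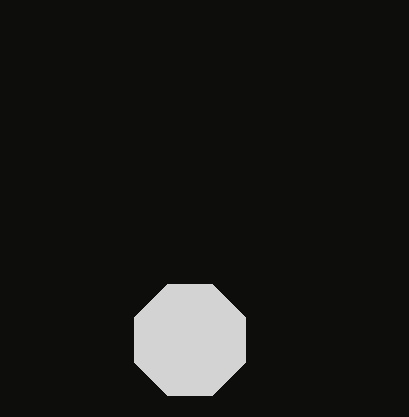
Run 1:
cx = 190; cy = 340; r = 60; fill = 'lightgray'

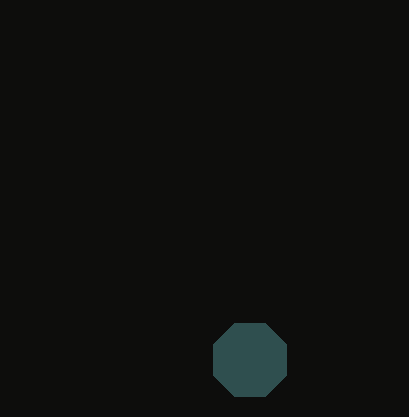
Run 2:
cx = 250
cy = 360
r = 40
fill = 'darkslategray'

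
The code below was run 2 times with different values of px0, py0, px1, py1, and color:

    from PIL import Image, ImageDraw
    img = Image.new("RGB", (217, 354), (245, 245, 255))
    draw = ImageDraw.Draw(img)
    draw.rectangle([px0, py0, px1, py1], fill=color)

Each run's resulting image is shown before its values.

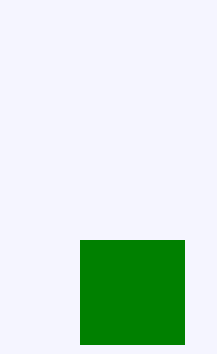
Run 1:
px0 = 80; py0 = 240; px1 = 184; py1 = 344; color = 'green'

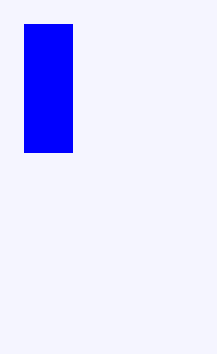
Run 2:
px0 = 24; py0 = 24; px1 = 72; py1 = 152; color = 'blue'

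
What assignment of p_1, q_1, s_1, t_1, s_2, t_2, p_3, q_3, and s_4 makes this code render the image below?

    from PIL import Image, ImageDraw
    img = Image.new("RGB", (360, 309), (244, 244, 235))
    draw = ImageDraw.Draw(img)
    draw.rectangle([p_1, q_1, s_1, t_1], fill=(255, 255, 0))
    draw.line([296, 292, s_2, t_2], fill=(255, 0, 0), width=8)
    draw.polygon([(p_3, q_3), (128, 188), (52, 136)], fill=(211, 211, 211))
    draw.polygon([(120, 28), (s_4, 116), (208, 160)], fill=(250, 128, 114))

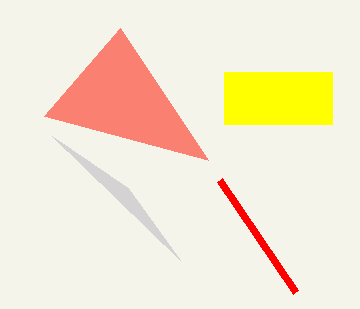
p_1 = 224; q_1 = 72; s_1 = 332; t_1 = 124; s_2 = 220; t_2 = 180; p_3 = 180; q_3 = 260; s_4 = 44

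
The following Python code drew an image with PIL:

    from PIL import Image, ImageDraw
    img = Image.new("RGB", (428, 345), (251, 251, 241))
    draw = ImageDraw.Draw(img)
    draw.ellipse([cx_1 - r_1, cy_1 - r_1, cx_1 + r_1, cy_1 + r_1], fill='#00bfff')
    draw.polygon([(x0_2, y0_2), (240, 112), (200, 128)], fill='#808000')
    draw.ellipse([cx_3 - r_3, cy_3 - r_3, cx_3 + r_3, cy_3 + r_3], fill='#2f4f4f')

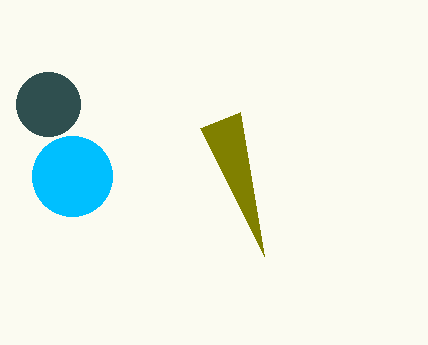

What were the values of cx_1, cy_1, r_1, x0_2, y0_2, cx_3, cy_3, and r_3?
cx_1 = 72
cy_1 = 176
r_1 = 40
x0_2 = 264
y0_2 = 256
cx_3 = 48
cy_3 = 104
r_3 = 32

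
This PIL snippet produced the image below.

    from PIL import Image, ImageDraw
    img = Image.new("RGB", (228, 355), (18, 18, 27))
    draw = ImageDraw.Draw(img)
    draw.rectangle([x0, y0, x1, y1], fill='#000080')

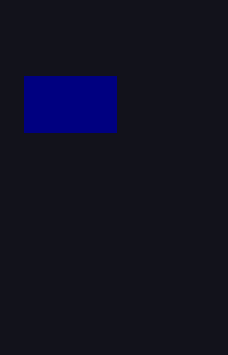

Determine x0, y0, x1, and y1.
x0 = 24; y0 = 76; x1 = 116; y1 = 132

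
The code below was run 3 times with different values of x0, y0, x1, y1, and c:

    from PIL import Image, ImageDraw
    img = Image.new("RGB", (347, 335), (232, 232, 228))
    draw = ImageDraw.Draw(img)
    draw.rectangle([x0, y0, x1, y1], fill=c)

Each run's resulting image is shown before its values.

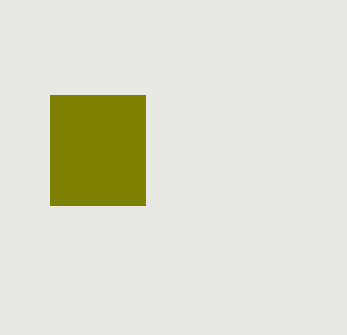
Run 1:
x0 = 50; y0 = 95; x1 = 145; y1 = 205; c = 'olive'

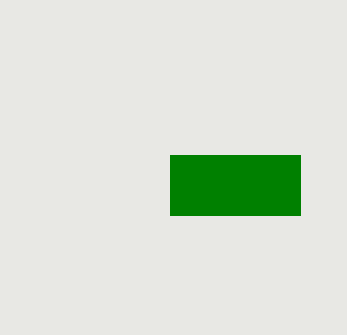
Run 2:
x0 = 170; y0 = 155; x1 = 300; y1 = 215; c = 'green'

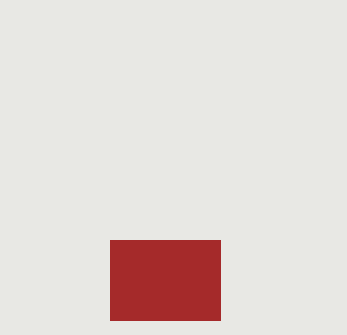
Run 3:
x0 = 110; y0 = 240; x1 = 220; y1 = 320; c = 'brown'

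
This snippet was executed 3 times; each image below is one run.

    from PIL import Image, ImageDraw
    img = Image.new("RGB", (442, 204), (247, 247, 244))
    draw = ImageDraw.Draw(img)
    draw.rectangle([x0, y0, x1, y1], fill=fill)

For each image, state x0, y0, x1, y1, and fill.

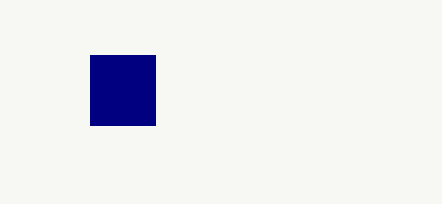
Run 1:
x0 = 90, y0 = 55, x1 = 155, y1 = 125, fill = 'navy'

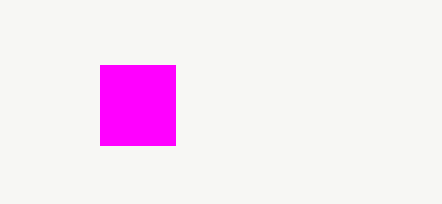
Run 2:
x0 = 100; y0 = 65; x1 = 175; y1 = 145; fill = 'magenta'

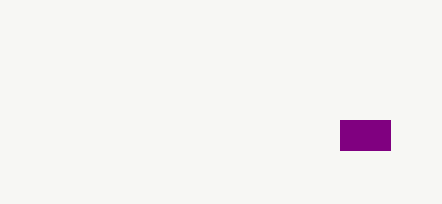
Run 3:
x0 = 340
y0 = 120
x1 = 390
y1 = 150
fill = 'purple'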